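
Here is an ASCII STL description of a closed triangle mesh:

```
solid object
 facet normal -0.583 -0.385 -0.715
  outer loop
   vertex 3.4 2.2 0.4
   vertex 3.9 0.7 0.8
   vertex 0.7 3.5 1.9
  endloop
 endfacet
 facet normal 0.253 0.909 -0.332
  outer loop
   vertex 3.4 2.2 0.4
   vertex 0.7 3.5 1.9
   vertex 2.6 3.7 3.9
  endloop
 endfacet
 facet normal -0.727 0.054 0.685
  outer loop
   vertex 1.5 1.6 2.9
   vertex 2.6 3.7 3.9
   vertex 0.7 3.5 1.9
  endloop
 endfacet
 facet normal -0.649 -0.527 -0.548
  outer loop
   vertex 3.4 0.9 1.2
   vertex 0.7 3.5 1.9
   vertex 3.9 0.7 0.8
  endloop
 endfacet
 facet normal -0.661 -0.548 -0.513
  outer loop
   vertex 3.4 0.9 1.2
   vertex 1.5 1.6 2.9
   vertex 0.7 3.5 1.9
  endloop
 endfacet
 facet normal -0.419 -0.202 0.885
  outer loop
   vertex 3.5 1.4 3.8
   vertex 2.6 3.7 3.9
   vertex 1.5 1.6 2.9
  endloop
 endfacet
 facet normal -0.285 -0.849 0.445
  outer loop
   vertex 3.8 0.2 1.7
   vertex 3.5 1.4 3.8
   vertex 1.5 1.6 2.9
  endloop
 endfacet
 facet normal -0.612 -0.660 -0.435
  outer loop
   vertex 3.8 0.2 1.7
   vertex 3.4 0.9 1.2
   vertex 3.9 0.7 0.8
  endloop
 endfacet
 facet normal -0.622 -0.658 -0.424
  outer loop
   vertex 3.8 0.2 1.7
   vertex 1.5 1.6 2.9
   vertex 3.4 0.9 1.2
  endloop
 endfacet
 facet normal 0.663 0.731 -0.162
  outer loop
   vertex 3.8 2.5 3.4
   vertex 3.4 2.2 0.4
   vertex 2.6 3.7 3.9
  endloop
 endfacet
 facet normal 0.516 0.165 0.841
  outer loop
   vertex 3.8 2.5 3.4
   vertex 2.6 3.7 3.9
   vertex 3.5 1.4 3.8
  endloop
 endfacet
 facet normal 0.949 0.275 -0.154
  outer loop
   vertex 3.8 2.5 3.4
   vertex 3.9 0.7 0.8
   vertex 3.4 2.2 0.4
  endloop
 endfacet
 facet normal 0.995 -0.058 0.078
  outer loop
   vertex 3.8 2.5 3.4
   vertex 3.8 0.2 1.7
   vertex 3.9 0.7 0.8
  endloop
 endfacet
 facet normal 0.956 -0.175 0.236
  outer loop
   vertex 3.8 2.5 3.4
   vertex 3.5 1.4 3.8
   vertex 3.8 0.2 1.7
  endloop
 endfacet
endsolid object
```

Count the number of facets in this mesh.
14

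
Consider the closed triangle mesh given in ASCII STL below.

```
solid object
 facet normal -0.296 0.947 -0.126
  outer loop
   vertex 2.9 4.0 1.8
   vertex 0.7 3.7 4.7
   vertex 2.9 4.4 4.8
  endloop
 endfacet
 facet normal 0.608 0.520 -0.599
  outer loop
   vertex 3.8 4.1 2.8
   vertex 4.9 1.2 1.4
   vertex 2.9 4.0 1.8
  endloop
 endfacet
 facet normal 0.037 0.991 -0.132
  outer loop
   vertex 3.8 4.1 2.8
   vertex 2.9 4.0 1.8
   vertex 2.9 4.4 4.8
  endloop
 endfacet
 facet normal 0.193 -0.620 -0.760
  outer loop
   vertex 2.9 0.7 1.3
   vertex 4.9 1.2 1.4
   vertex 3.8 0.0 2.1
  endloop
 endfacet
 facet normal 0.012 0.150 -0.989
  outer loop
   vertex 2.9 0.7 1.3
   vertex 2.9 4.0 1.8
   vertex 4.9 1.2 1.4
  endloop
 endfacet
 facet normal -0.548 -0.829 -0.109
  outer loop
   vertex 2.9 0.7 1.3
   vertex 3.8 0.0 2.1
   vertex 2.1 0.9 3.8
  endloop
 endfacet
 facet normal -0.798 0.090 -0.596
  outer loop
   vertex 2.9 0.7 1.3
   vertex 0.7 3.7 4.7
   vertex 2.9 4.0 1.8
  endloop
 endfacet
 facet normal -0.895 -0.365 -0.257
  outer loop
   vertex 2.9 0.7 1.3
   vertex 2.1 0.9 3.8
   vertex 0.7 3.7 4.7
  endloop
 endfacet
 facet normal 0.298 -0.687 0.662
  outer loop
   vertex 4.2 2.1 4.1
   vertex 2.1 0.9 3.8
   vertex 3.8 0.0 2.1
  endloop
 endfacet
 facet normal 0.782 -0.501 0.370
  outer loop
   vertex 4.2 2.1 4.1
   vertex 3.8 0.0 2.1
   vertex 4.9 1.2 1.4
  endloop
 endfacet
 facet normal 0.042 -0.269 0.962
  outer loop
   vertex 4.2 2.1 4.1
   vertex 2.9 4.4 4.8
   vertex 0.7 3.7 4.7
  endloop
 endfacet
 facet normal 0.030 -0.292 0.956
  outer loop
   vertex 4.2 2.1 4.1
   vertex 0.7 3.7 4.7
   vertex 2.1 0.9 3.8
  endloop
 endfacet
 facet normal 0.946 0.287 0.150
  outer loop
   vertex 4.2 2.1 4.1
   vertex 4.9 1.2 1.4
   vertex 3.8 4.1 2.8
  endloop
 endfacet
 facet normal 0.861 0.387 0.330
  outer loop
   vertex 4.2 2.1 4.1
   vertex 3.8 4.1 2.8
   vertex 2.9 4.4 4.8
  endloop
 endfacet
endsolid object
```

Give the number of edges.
21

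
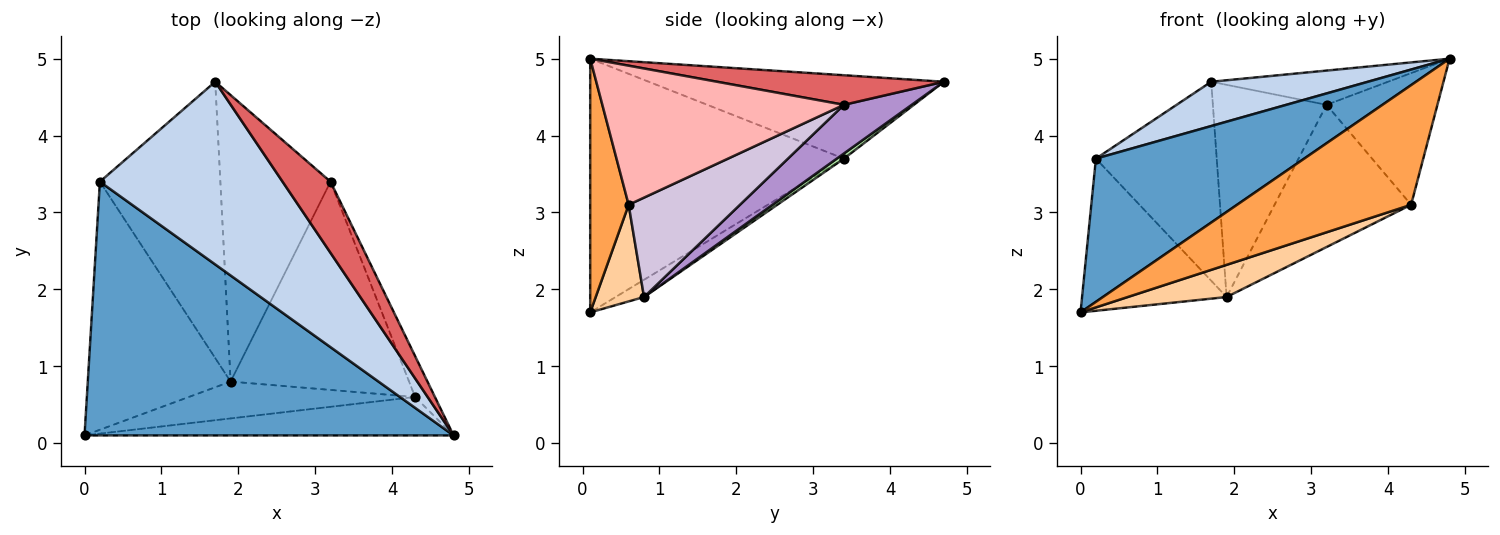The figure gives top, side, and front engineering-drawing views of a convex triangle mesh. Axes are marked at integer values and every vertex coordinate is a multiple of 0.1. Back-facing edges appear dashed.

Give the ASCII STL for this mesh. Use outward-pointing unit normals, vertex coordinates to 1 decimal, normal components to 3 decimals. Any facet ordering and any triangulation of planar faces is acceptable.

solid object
 facet normal -0.514 -0.422 0.747
  outer loop
   vertex 0.2 3.4 3.7
   vertex 0.0 0.1 1.7
   vertex 4.8 0.1 5.0
  endloop
 endfacet
 facet normal -0.406 -0.215 0.888
  outer loop
   vertex 0.2 3.4 3.7
   vertex 4.8 0.1 5.0
   vertex 1.7 4.7 4.7
  endloop
 endfacet
 facet normal 0.206 -0.932 -0.299
  outer loop
   vertex 4.3 0.6 3.1
   vertex 4.8 0.1 5.0
   vertex 0.0 0.1 1.7
  endloop
 endfacet
 facet normal 0.306 -0.626 -0.717
  outer loop
   vertex 1.9 0.8 1.9
   vertex 4.3 0.6 3.1
   vertex 0.0 0.1 1.7
  endloop
 endfacet
 facet normal -0.102 0.520 -0.848
  outer loop
   vertex 1.9 0.8 1.9
   vertex 0.0 0.1 1.7
   vertex 0.2 3.4 3.7
  endloop
 endfacet
 facet normal 0.035 0.584 -0.811
  outer loop
   vertex 1.9 0.8 1.9
   vertex 0.2 3.4 3.7
   vertex 1.7 4.7 4.7
  endloop
 endfacet
 facet normal 0.486 0.379 0.788
  outer loop
   vertex 3.2 3.4 4.4
   vertex 1.7 4.7 4.7
   vertex 4.8 0.1 5.0
  endloop
 endfacet
 facet normal 0.901 0.414 -0.128
  outer loop
   vertex 3.2 3.4 4.4
   vertex 4.8 0.1 5.0
   vertex 4.3 0.6 3.1
  endloop
 endfacet
 facet normal 0.335 0.561 -0.757
  outer loop
   vertex 3.2 3.4 4.4
   vertex 1.9 0.8 1.9
   vertex 1.7 4.7 4.7
  endloop
 endfacet
 facet normal 0.418 0.512 -0.750
  outer loop
   vertex 3.2 3.4 4.4
   vertex 4.3 0.6 3.1
   vertex 1.9 0.8 1.9
  endloop
 endfacet
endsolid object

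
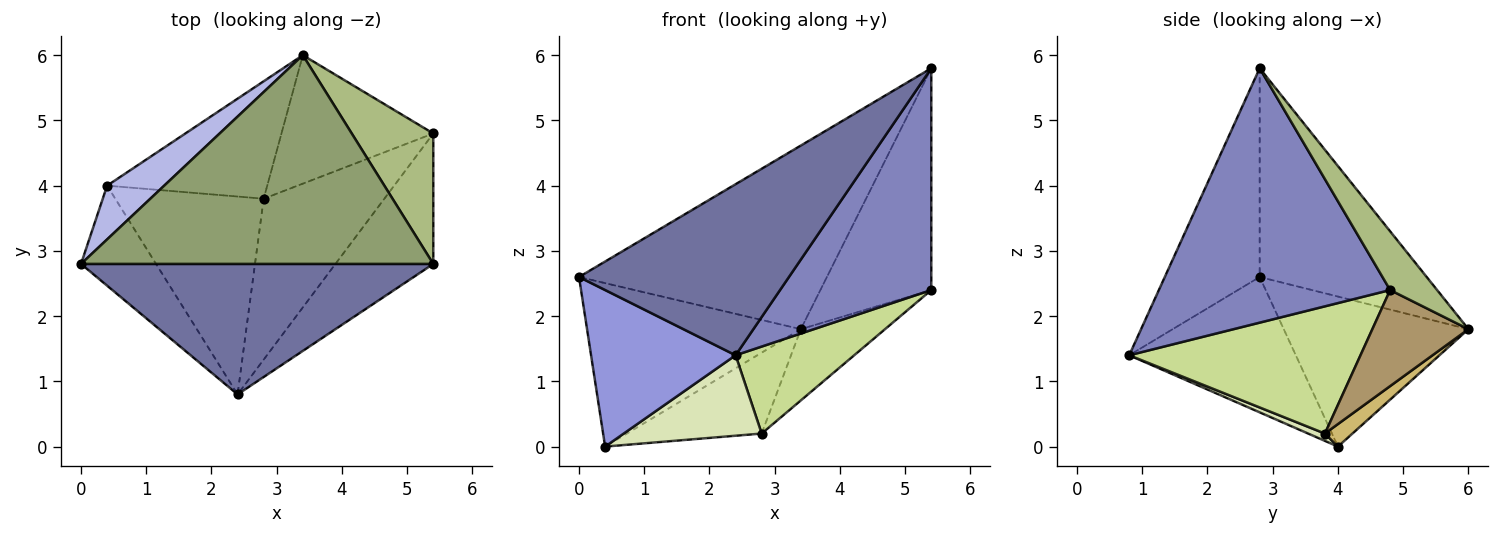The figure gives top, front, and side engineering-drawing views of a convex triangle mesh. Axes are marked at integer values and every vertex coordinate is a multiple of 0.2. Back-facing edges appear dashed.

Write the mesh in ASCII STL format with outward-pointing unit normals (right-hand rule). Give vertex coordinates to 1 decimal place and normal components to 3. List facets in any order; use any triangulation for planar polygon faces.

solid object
 facet normal -0.338 -0.748 0.571
  outer loop
   vertex 5.4 2.8 5.8
   vertex 0.0 2.8 2.6
   vertex 2.4 0.8 1.4
  endloop
 endfacet
 facet normal 0.797 -0.521 -0.306
  outer loop
   vertex 5.4 2.8 5.8
   vertex 2.4 0.8 1.4
   vertex 5.4 4.8 2.4
  endloop
 endfacet
 facet normal -0.697 -0.604 -0.386
  outer loop
   vertex 0.4 4.0 0.0
   vertex 2.4 0.8 1.4
   vertex 0.0 2.8 2.6
  endloop
 endfacet
 facet normal -0.634 0.734 0.241
  outer loop
   vertex 3.4 6.0 1.8
   vertex 0.4 4.0 0.0
   vertex 0.0 2.8 2.6
  endloop
 endfacet
 facet normal -0.407 0.603 0.686
  outer loop
   vertex 3.4 6.0 1.8
   vertex 0.0 2.8 2.6
   vertex 5.4 2.8 5.8
  endloop
 endfacet
 facet normal 0.343 0.810 0.476
  outer loop
   vertex 3.4 6.0 1.8
   vertex 5.4 2.8 5.8
   vertex 5.4 4.8 2.4
  endloop
 endfacet
 facet normal 0.680 -0.349 -0.645
  outer loop
   vertex 2.8 3.8 0.2
   vertex 5.4 4.8 2.4
   vertex 2.4 0.8 1.4
  endloop
 endfacet
 facet normal 0.046 -0.376 -0.925
  outer loop
   vertex 2.8 3.8 0.2
   vertex 2.4 0.8 1.4
   vertex 0.4 4.0 0.0
  endloop
 endfacet
 facet normal 0.484 0.424 -0.765
  outer loop
   vertex 2.8 3.8 0.2
   vertex 3.4 6.0 1.8
   vertex 5.4 4.8 2.4
  endloop
 endfacet
 facet normal 0.115 0.564 -0.818
  outer loop
   vertex 2.8 3.8 0.2
   vertex 0.4 4.0 0.0
   vertex 3.4 6.0 1.8
  endloop
 endfacet
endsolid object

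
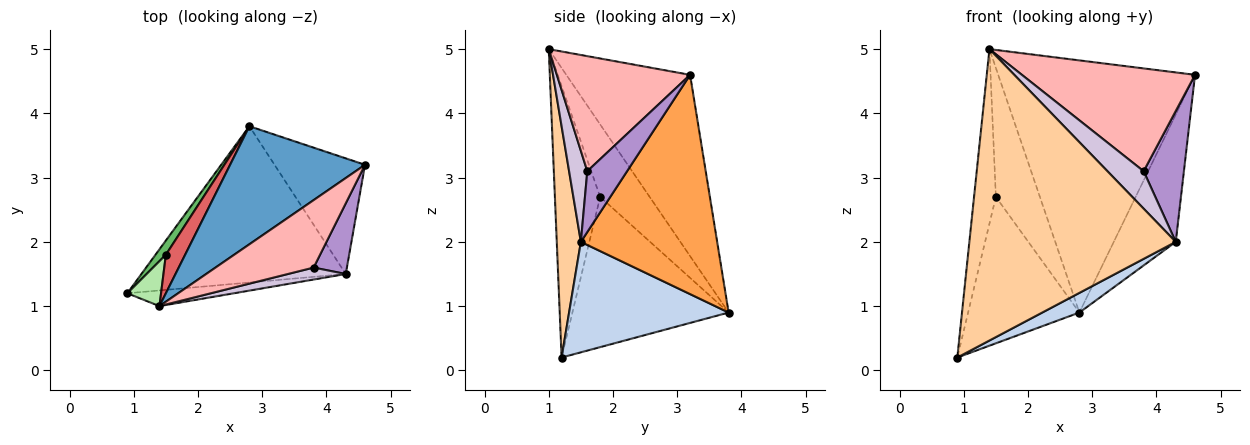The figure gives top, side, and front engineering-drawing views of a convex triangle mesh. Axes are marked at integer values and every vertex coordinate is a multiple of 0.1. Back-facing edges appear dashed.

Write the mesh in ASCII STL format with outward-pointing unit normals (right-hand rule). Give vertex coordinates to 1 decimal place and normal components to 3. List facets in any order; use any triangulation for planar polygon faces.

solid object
 facet normal -0.495 0.787 0.368
  outer loop
   vertex 1.4 1.0 5.0
   vertex 4.6 3.2 4.6
   vertex 2.8 3.8 0.9
  endloop
 endfacet
 facet normal 0.473 -0.110 -0.874
  outer loop
   vertex 4.3 1.5 2.0
   vertex 0.9 1.2 0.2
   vertex 2.8 3.8 0.9
  endloop
 endfacet
 facet normal 0.852 0.388 -0.352
  outer loop
   vertex 4.3 1.5 2.0
   vertex 2.8 3.8 0.9
   vertex 4.6 3.2 4.6
  endloop
 endfacet
 facet normal 0.116 -0.992 -0.053
  outer loop
   vertex 4.3 1.5 2.0
   vertex 1.4 1.0 5.0
   vertex 0.9 1.2 0.2
  endloop
 endfacet
 facet normal -0.813 0.579 0.056
  outer loop
   vertex 1.5 1.8 2.7
   vertex 2.8 3.8 0.9
   vertex 0.9 1.2 0.2
  endloop
 endfacet
 facet normal -0.895 0.432 0.111
  outer loop
   vertex 1.5 1.8 2.7
   vertex 0.9 1.2 0.2
   vertex 1.4 1.0 5.0
  endloop
 endfacet
 facet normal -0.733 0.652 0.195
  outer loop
   vertex 1.5 1.8 2.7
   vertex 1.4 1.0 5.0
   vertex 2.8 3.8 0.9
  endloop
 endfacet
 facet normal 0.541 -0.703 0.461
  outer loop
   vertex 3.8 1.6 3.1
   vertex 4.6 3.2 4.6
   vertex 1.4 1.0 5.0
  endloop
 endfacet
 facet normal 0.656 -0.664 0.359
  outer loop
   vertex 3.8 1.6 3.1
   vertex 4.3 1.5 2.0
   vertex 4.6 3.2 4.6
  endloop
 endfacet
 facet normal 0.432 -0.859 0.274
  outer loop
   vertex 3.8 1.6 3.1
   vertex 1.4 1.0 5.0
   vertex 4.3 1.5 2.0
  endloop
 endfacet
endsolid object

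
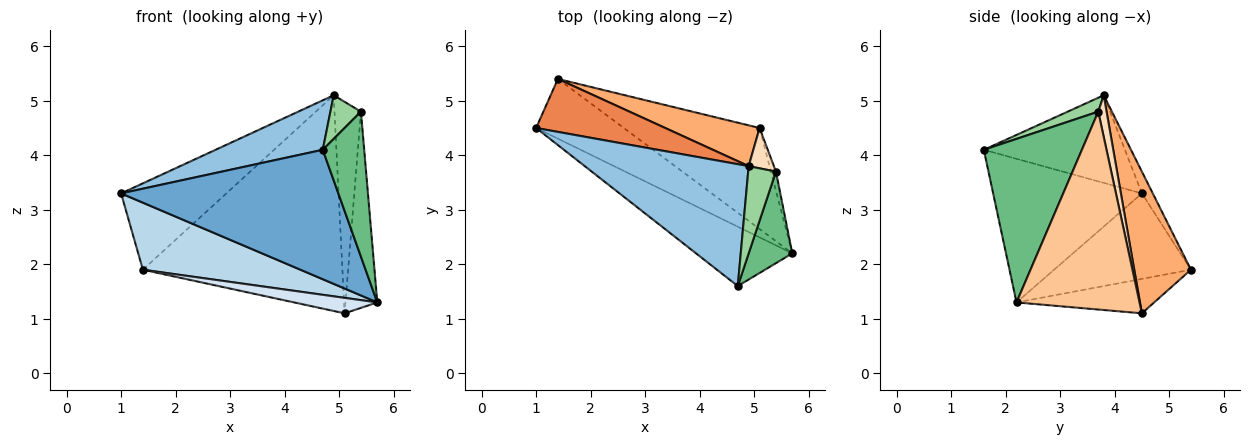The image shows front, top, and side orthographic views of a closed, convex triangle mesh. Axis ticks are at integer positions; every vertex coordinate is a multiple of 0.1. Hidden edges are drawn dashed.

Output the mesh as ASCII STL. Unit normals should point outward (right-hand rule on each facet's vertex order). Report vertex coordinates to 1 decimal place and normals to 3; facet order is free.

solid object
 facet normal -0.528 -0.772 -0.354
  outer loop
   vertex 4.7 1.6 4.1
   vertex 1.0 4.5 3.3
   vertex 5.7 2.2 1.3
  endloop
 endfacet
 facet normal -0.444 -0.337 0.830
  outer loop
   vertex 4.7 1.6 4.1
   vertex 4.9 3.8 5.1
   vertex 1.0 4.5 3.3
  endloop
 endfacet
 facet normal -0.544 -0.626 -0.558
  outer loop
   vertex 1.4 5.4 1.9
   vertex 5.7 2.2 1.3
   vertex 1.0 4.5 3.3
  endloop
 endfacet
 facet normal -0.243 -0.147 -0.959
  outer loop
   vertex 1.4 5.4 1.9
   vertex 5.1 4.5 1.1
   vertex 5.7 2.2 1.3
  endloop
 endfacet
 facet normal -0.088 0.849 0.521
  outer loop
   vertex 1.4 5.4 1.9
   vertex 1.0 4.5 3.3
   vertex 4.9 3.8 5.1
  endloop
 endfacet
 facet normal 0.269 0.946 0.179
  outer loop
   vertex 1.4 5.4 1.9
   vertex 4.9 3.8 5.1
   vertex 5.1 4.5 1.1
  endloop
 endfacet
 facet normal 0.968 0.250 -0.024
  outer loop
   vertex 5.4 3.7 4.8
   vertex 5.7 2.2 1.3
   vertex 5.1 4.5 1.1
  endloop
 endfacet
 facet normal 0.295 0.939 0.179
  outer loop
   vertex 5.4 3.7 4.8
   vertex 5.1 4.5 1.1
   vertex 4.9 3.8 5.1
  endloop
 endfacet
 facet normal 0.895 -0.378 0.239
  outer loop
   vertex 5.4 3.7 4.8
   vertex 4.7 1.6 4.1
   vertex 5.7 2.2 1.3
  endloop
 endfacet
 facet normal 0.408 -0.408 0.816
  outer loop
   vertex 5.4 3.7 4.8
   vertex 4.9 3.8 5.1
   vertex 4.7 1.6 4.1
  endloop
 endfacet
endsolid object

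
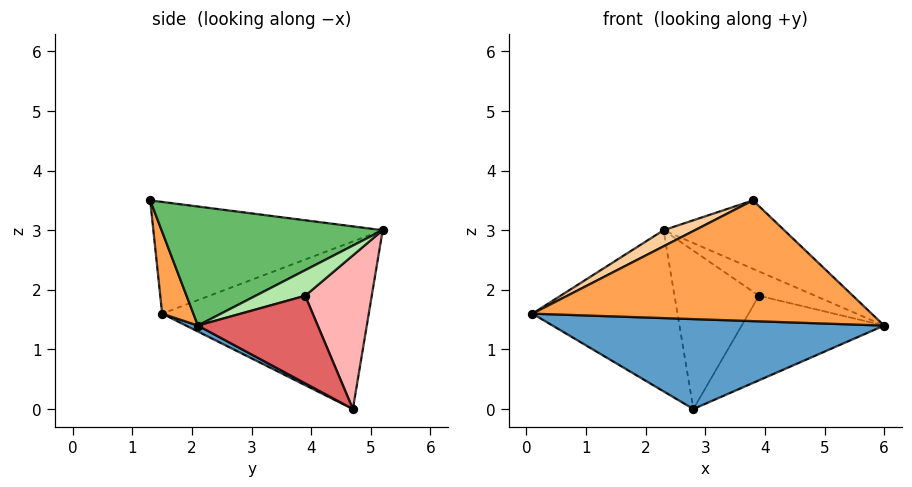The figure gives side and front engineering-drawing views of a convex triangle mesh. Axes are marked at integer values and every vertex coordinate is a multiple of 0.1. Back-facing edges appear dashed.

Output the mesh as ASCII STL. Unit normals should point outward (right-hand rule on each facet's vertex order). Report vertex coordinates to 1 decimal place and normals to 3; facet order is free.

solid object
 facet normal 0.016 -0.458 -0.889
  outer loop
   vertex 2.8 4.7 0.0
   vertex 6.0 2.1 1.4
   vertex 0.1 1.5 1.6
  endloop
 endfacet
 facet normal -0.797 0.560 -0.226
  outer loop
   vertex 2.8 4.7 0.0
   vertex 0.1 1.5 1.6
   vertex 2.3 5.2 3.0
  endloop
 endfacet
 facet normal 0.088 -0.958 -0.273
  outer loop
   vertex 3.8 1.3 3.5
   vertex 0.1 1.5 1.6
   vertex 6.0 2.1 1.4
  endloop
 endfacet
 facet normal -0.459 -0.063 0.886
  outer loop
   vertex 3.8 1.3 3.5
   vertex 2.3 5.2 3.0
   vertex 0.1 1.5 1.6
  endloop
 endfacet
 facet normal 0.590 0.322 0.741
  outer loop
   vertex 3.8 1.3 3.5
   vertex 6.0 2.1 1.4
   vertex 2.3 5.2 3.0
  endloop
 endfacet
 facet normal 0.659 0.748 0.074
  outer loop
   vertex 3.9 3.9 1.9
   vertex 2.3 5.2 3.0
   vertex 6.0 2.1 1.4
  endloop
 endfacet
 facet normal 0.643 0.764 -0.050
  outer loop
   vertex 3.9 3.9 1.9
   vertex 6.0 2.1 1.4
   vertex 2.8 4.7 0.0
  endloop
 endfacet
 facet normal 0.619 0.785 -0.028
  outer loop
   vertex 3.9 3.9 1.9
   vertex 2.8 4.7 0.0
   vertex 2.3 5.2 3.0
  endloop
 endfacet
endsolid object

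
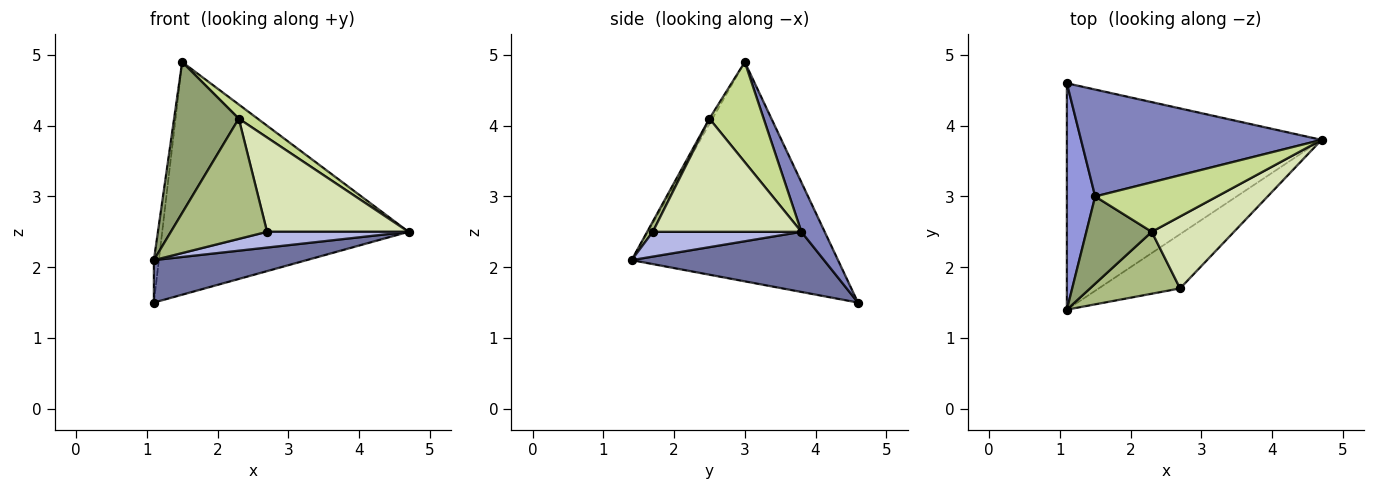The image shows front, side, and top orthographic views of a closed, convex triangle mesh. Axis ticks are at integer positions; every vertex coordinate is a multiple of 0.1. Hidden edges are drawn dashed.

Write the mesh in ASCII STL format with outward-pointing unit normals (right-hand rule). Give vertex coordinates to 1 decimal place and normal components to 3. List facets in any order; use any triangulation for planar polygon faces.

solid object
 facet normal 0.226 -0.180 -0.957
  outer loop
   vertex 1.1 1.4 2.1
   vertex 1.1 4.6 1.5
   vertex 4.7 3.8 2.5
  endloop
 endfacet
 facet normal 0.086 0.905 0.416
  outer loop
   vertex 1.5 3.0 4.9
   vertex 4.7 3.8 2.5
   vertex 1.1 4.6 1.5
  endloop
 endfacet
 facet normal -0.991 0.024 0.128
  outer loop
   vertex 1.5 3.0 4.9
   vertex 1.1 4.6 1.5
   vertex 1.1 1.4 2.1
  endloop
 endfacet
 facet normal 0.281 -0.267 -0.922
  outer loop
   vertex 2.7 1.7 2.5
   vertex 1.1 1.4 2.1
   vertex 4.7 3.8 2.5
  endloop
 endfacet
 facet normal -0.041 -0.865 0.500
  outer loop
   vertex 2.3 2.5 4.1
   vertex 1.5 3.0 4.9
   vertex 1.1 1.4 2.1
  endloop
 endfacet
 facet normal 0.052 -0.888 0.457
  outer loop
   vertex 2.3 2.5 4.1
   vertex 1.1 1.4 2.1
   vertex 2.7 1.7 2.5
  endloop
 endfacet
 facet normal 0.620 -0.216 0.755
  outer loop
   vertex 2.3 2.5 4.1
   vertex 4.7 3.8 2.5
   vertex 1.5 3.0 4.9
  endloop
 endfacet
 facet normal 0.641 -0.610 0.465
  outer loop
   vertex 2.3 2.5 4.1
   vertex 2.7 1.7 2.5
   vertex 4.7 3.8 2.5
  endloop
 endfacet
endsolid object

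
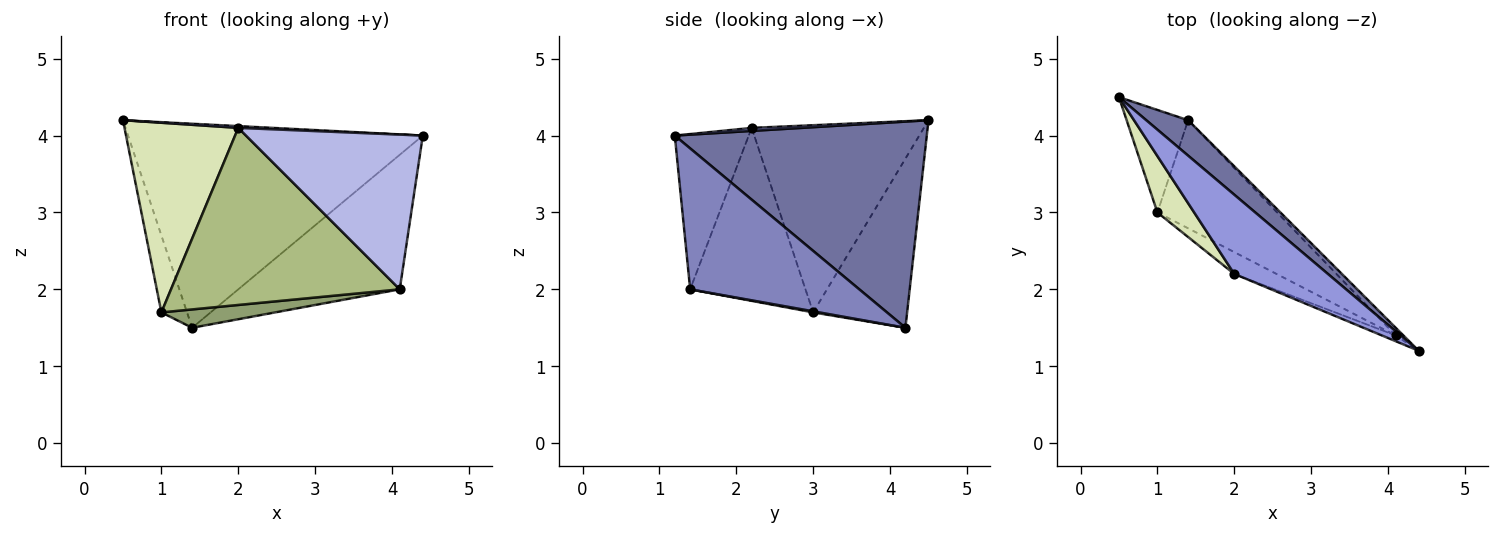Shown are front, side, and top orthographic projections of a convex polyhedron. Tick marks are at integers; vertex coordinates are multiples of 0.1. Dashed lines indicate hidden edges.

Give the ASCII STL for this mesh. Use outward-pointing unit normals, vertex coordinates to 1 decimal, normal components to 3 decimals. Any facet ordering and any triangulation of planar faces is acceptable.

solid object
 facet normal 0.644 0.753 0.131
  outer loop
   vertex 1.4 4.2 1.5
   vertex 0.5 4.5 4.2
   vertex 4.4 1.2 4.0
  endloop
 endfacet
 facet normal 0.723 0.690 -0.039
  outer loop
   vertex 4.1 1.4 2.0
   vertex 1.4 4.2 1.5
   vertex 4.4 1.2 4.0
  endloop
 endfacet
 facet normal 0.032 -0.022 0.999
  outer loop
   vertex 2.0 2.2 4.1
   vertex 4.4 1.2 4.0
   vertex 0.5 4.5 4.2
  endloop
 endfacet
 facet normal -0.386 -0.922 -0.034
  outer loop
   vertex 2.0 2.2 4.1
   vertex 4.1 1.4 2.0
   vertex 4.4 1.2 4.0
  endloop
 endfacet
 facet normal 0.009 -0.167 -0.986
  outer loop
   vertex 1.0 3.0 1.7
   vertex 1.4 4.2 1.5
   vertex 4.1 1.4 2.0
  endloop
 endfacet
 facet normal -0.448 -0.888 -0.109
  outer loop
   vertex 1.0 3.0 1.7
   vertex 4.1 1.4 2.0
   vertex 2.0 2.2 4.1
  endloop
 endfacet
 facet normal -0.910 0.248 -0.331
  outer loop
   vertex 1.0 3.0 1.7
   vertex 0.5 4.5 4.2
   vertex 1.4 4.2 1.5
  endloop
 endfacet
 facet normal -0.823 -0.544 0.162
  outer loop
   vertex 1.0 3.0 1.7
   vertex 2.0 2.2 4.1
   vertex 0.5 4.5 4.2
  endloop
 endfacet
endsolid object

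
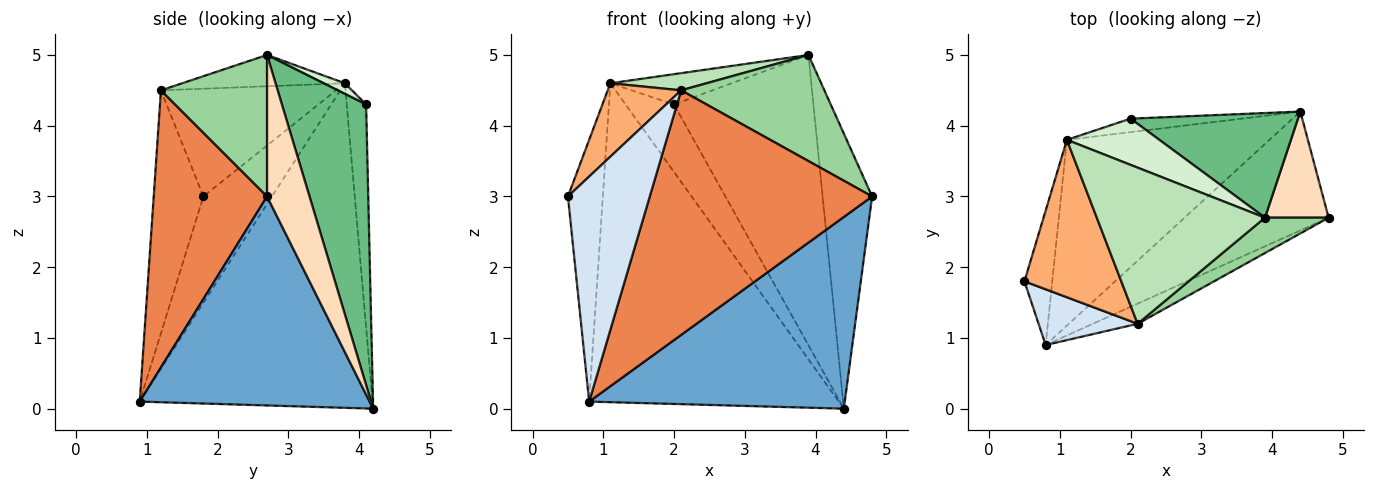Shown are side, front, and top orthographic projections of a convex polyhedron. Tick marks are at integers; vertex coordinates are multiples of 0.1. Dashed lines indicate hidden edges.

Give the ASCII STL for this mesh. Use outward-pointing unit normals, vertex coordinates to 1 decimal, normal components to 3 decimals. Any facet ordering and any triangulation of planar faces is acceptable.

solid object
 facet normal 0.607 -0.675 -0.419
  outer loop
   vertex 0.8 0.9 0.1
   vertex 4.4 4.2 0.0
   vertex 4.8 2.7 3.0
  endloop
 endfacet
 facet normal -0.868 0.442 -0.227
  outer loop
   vertex 1.1 3.8 4.6
   vertex 0.8 0.9 0.1
   vertex 0.5 1.8 3.0
  endloop
 endfacet
 facet normal -0.628 0.673 -0.392
  outer loop
   vertex 1.1 3.8 4.6
   vertex 4.4 4.2 0.0
   vertex 0.8 0.9 0.1
  endloop
 endfacet
 facet normal -0.508 -0.836 0.207
  outer loop
   vertex 2.1 1.2 4.5
   vertex 0.5 1.8 3.0
   vertex 0.8 0.9 0.1
  endloop
 endfacet
 facet normal 0.453 -0.889 -0.073
  outer loop
   vertex 2.1 1.2 4.5
   vertex 0.8 0.9 0.1
   vertex 4.8 2.7 3.0
  endloop
 endfacet
 facet normal -0.710 -0.298 0.638
  outer loop
   vertex 2.1 1.2 4.5
   vertex 1.1 3.8 4.6
   vertex 0.5 1.8 3.0
  endloop
 endfacet
 facet normal -0.365 0.913 -0.183
  outer loop
   vertex 2.0 4.1 4.3
   vertex 4.4 4.2 0.0
   vertex 1.1 3.8 4.6
  endloop
 endfacet
 facet normal 0.625 0.729 0.281
  outer loop
   vertex 3.9 2.7 5.0
   vertex 4.8 2.7 3.0
   vertex 4.4 4.2 0.0
  endloop
 endfacet
 facet normal 0.494 0.818 0.295
  outer loop
   vertex 3.9 2.7 5.0
   vertex 4.4 4.2 0.0
   vertex 2.0 4.1 4.3
  endloop
 endfacet
 facet normal 0.575 -0.776 0.259
  outer loop
   vertex 3.9 2.7 5.0
   vertex 2.1 1.2 4.5
   vertex 4.8 2.7 3.0
  endloop
 endfacet
 facet normal -0.182 -0.108 0.977
  outer loop
   vertex 3.9 2.7 5.0
   vertex 1.1 3.8 4.6
   vertex 2.1 1.2 4.5
  endloop
 endfacet
 facet normal 0.096 0.546 0.832
  outer loop
   vertex 3.9 2.7 5.0
   vertex 2.0 4.1 4.3
   vertex 1.1 3.8 4.6
  endloop
 endfacet
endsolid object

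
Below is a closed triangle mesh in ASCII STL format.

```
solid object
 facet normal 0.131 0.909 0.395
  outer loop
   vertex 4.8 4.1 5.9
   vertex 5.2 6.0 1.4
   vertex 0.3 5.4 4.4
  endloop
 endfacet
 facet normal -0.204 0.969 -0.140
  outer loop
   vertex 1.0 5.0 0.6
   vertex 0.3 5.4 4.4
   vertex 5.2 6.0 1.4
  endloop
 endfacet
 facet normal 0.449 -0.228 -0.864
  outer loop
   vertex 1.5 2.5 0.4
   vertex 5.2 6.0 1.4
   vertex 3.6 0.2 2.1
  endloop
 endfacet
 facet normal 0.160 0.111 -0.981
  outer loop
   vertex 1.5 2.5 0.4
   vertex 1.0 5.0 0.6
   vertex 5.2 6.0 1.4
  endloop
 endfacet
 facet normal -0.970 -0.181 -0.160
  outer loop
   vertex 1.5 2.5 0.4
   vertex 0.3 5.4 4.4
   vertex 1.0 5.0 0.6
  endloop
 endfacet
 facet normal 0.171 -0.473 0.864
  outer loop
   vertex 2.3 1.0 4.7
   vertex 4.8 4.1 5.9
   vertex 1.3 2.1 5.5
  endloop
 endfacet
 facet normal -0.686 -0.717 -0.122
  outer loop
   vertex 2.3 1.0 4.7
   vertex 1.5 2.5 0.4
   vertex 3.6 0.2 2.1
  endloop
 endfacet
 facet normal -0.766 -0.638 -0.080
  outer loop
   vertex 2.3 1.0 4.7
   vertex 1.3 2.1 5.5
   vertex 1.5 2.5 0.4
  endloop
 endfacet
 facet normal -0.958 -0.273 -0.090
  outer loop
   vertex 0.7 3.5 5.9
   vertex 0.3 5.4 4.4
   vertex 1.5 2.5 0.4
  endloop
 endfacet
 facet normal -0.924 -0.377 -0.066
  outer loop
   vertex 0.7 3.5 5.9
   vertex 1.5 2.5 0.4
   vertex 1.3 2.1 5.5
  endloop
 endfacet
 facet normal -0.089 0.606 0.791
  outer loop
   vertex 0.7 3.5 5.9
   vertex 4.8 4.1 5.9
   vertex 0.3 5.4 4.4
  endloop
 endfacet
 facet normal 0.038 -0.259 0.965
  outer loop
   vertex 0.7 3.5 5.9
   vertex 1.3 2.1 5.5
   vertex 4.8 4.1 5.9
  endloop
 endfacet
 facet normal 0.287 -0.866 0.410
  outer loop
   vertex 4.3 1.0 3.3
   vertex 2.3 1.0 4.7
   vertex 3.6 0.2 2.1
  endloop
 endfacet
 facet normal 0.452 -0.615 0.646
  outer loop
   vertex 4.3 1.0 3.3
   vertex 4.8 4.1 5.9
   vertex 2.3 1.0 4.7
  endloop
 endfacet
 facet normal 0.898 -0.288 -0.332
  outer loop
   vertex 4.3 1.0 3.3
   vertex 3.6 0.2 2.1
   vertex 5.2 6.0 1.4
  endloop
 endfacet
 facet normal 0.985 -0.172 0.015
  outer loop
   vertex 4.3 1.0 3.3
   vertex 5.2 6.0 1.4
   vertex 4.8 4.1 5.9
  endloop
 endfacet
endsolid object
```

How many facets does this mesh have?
16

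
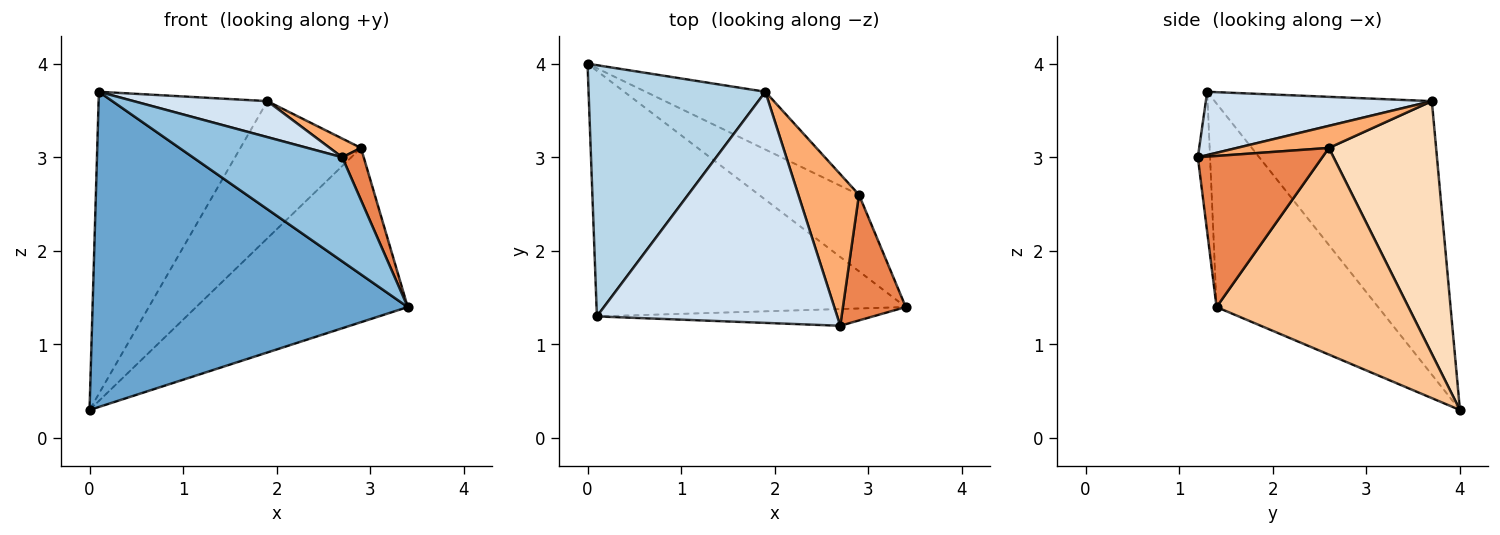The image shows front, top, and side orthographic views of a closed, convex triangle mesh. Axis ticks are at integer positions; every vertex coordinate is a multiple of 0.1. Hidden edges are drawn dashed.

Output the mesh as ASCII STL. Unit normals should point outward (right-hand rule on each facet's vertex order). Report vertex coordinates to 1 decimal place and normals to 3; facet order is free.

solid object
 facet normal -0.375 -0.731 -0.570
  outer loop
   vertex 0.1 1.3 3.7
   vertex 0.0 4.0 0.3
   vertex 3.4 1.4 1.4
  endloop
 endfacet
 facet normal -0.080 -0.984 -0.158
  outer loop
   vertex 2.7 1.2 3.0
   vertex 0.1 1.3 3.7
   vertex 3.4 1.4 1.4
  endloop
 endfacet
 facet normal -0.703 0.546 0.455
  outer loop
   vertex 1.9 3.7 3.6
   vertex 0.0 4.0 0.3
   vertex 0.1 1.3 3.7
  endloop
 endfacet
 facet normal 0.252 -0.149 0.956
  outer loop
   vertex 1.9 3.7 3.6
   vertex 0.1 1.3 3.7
   vertex 2.7 1.2 3.0
  endloop
 endfacet
 facet normal 0.912 -0.157 0.379
  outer loop
   vertex 2.9 2.6 3.1
   vertex 2.7 1.2 3.0
   vertex 3.4 1.4 1.4
  endloop
 endfacet
 facet normal 0.340 -0.115 0.933
  outer loop
   vertex 2.9 2.6 3.1
   vertex 1.9 3.7 3.6
   vertex 2.7 1.2 3.0
  endloop
 endfacet
 facet normal 0.639 0.704 -0.309
  outer loop
   vertex 2.9 2.6 3.1
   vertex 3.4 1.4 1.4
   vertex 0.0 4.0 0.3
  endloop
 endfacet
 facet normal 0.634 0.713 -0.300
  outer loop
   vertex 2.9 2.6 3.1
   vertex 0.0 4.0 0.3
   vertex 1.9 3.7 3.6
  endloop
 endfacet
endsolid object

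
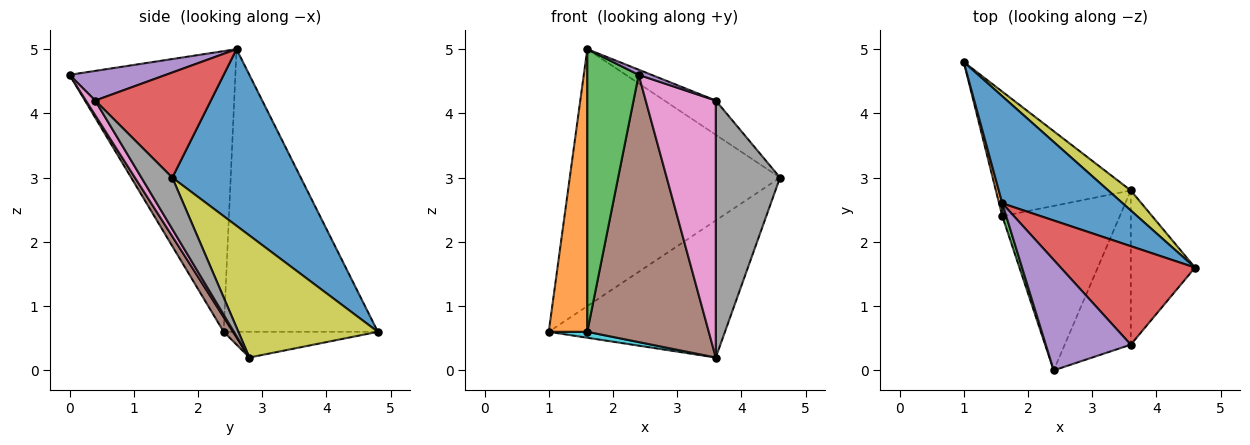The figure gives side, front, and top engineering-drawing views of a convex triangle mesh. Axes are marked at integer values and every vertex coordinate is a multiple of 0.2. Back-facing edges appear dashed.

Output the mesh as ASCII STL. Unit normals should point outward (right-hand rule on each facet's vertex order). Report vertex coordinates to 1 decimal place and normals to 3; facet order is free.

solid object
 facet normal 0.491 0.804 0.335
  outer loop
   vertex 1.6 2.6 5.0
   vertex 4.6 1.6 3.0
   vertex 1.0 4.8 0.6
  endloop
 endfacet
 facet normal -0.970 -0.243 0.011
  outer loop
   vertex 1.6 2.4 0.6
   vertex 1.6 2.6 5.0
   vertex 1.0 4.8 0.6
  endloop
 endfacet
 facet normal -0.955 -0.296 0.013
  outer loop
   vertex 1.6 2.4 0.6
   vertex 2.4 0.0 4.6
   vertex 1.6 2.6 5.0
  endloop
 endfacet
 facet normal 0.594 0.264 0.760
  outer loop
   vertex 3.6 0.4 4.2
   vertex 4.6 1.6 3.0
   vertex 1.6 2.6 5.0
  endloop
 endfacet
 facet normal 0.329 -0.044 0.943
  outer loop
   vertex 3.6 0.4 4.2
   vertex 1.6 2.6 5.0
   vertex 2.4 0.0 4.6
  endloop
 endfacet
 facet normal 0.065 -0.850 -0.523
  outer loop
   vertex 3.6 2.8 0.2
   vertex 2.4 0.0 4.6
   vertex 1.6 2.4 0.6
  endloop
 endfacet
 facet normal 0.114 -0.852 -0.511
  outer loop
   vertex 3.6 2.8 0.2
   vertex 3.6 0.4 4.2
   vertex 2.4 0.0 4.6
  endloop
 endfacet
 facet normal 0.381 -0.793 -0.476
  outer loop
   vertex 3.6 2.8 0.2
   vertex 4.6 1.6 3.0
   vertex 3.6 0.4 4.2
  endloop
 endfacet
 facet normal 0.617 0.779 0.114
  outer loop
   vertex 3.6 2.8 0.2
   vertex 1.0 4.8 0.6
   vertex 4.6 1.6 3.0
  endloop
 endfacet
 facet normal -0.187 -0.047 -0.981
  outer loop
   vertex 3.6 2.8 0.2
   vertex 1.6 2.4 0.6
   vertex 1.0 4.8 0.6
  endloop
 endfacet
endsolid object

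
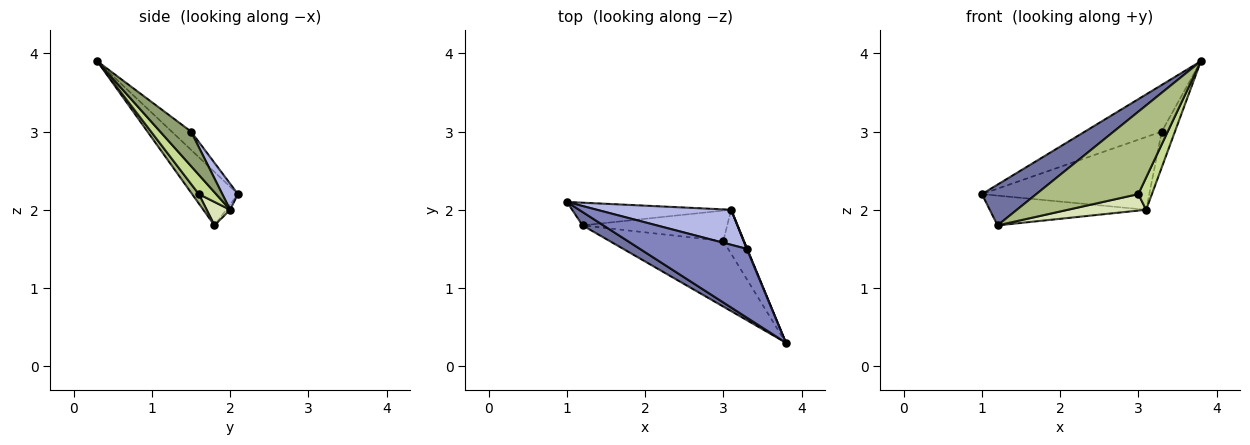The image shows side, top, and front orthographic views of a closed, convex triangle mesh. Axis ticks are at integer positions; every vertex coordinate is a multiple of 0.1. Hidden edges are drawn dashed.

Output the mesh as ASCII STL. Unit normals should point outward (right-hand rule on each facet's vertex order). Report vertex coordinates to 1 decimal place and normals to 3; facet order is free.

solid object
 facet normal -0.625 -0.742 0.244
  outer loop
   vertex 1.2 1.8 1.8
   vertex 3.8 0.3 3.9
   vertex 1.0 2.1 2.2
  endloop
 endfacet
 facet normal -0.140 0.556 0.819
  outer loop
   vertex 3.3 1.5 3.0
   vertex 1.0 2.1 2.2
   vertex 3.8 0.3 3.9
  endloop
 endfacet
 facet normal -0.020 0.795 -0.606
  outer loop
   vertex 3.1 2.0 2.0
   vertex 1.2 1.8 1.8
   vertex 1.0 2.1 2.2
  endloop
 endfacet
 facet normal 0.084 0.898 0.432
  outer loop
   vertex 3.1 2.0 2.0
   vertex 1.0 2.1 2.2
   vertex 3.3 1.5 3.0
  endloop
 endfacet
 facet normal 0.920 0.392 0.012
  outer loop
   vertex 3.1 2.0 2.0
   vertex 3.3 1.5 3.0
   vertex 3.8 0.3 3.9
  endloop
 endfacet
 facet normal 0.051 -0.782 -0.622
  outer loop
   vertex 3.0 1.6 2.2
   vertex 3.8 0.3 3.9
   vertex 1.2 1.8 1.8
  endloop
 endfacet
 facet normal 0.601 -0.472 -0.644
  outer loop
   vertex 3.0 1.6 2.2
   vertex 3.1 2.0 2.0
   vertex 3.8 0.3 3.9
  endloop
 endfacet
 facet normal 0.141 -0.471 -0.871
  outer loop
   vertex 3.0 1.6 2.2
   vertex 1.2 1.8 1.8
   vertex 3.1 2.0 2.0
  endloop
 endfacet
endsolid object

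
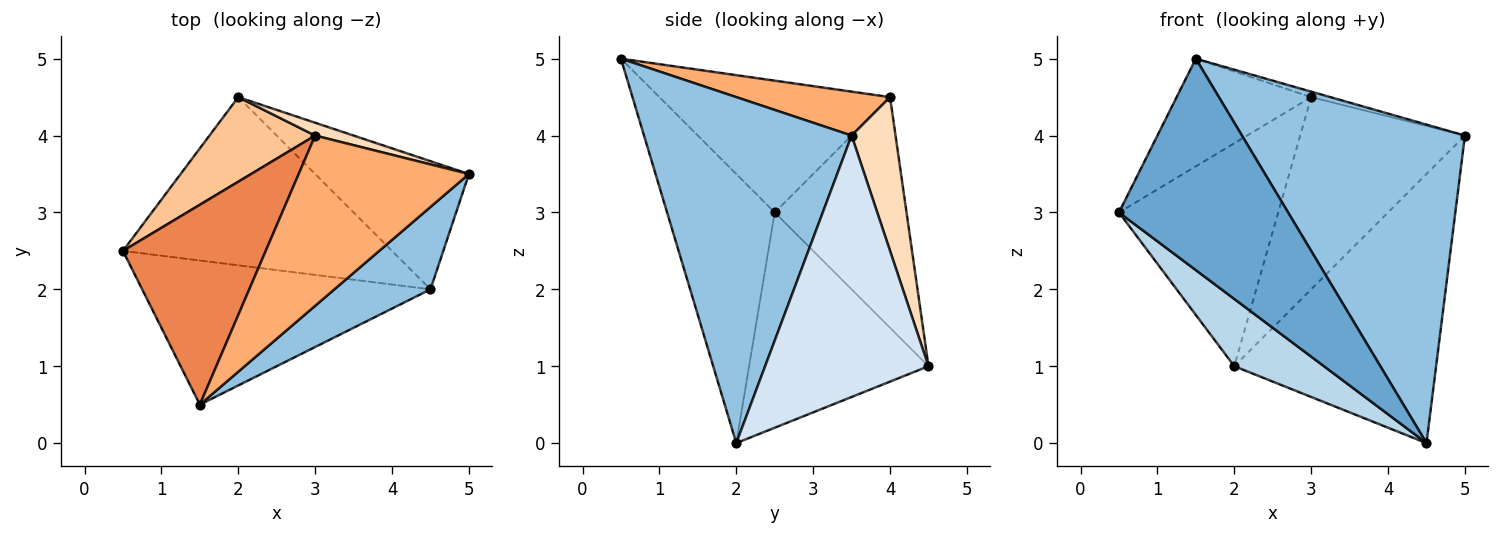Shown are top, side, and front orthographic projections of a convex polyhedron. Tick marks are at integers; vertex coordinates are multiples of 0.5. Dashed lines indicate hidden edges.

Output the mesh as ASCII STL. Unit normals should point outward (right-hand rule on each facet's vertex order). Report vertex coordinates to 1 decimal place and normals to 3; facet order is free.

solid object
 facet normal -0.465 -0.731 -0.499
  outer loop
   vertex 4.5 2.0 0.0
   vertex 1.5 0.5 5.0
   vertex 0.5 2.5 3.0
  endloop
 endfacet
 facet normal 0.670 -0.719 0.186
  outer loop
   vertex 4.5 2.0 0.0
   vertex 5.0 3.5 4.0
   vertex 1.5 0.5 5.0
  endloop
 endfacet
 facet normal -0.596 -0.298 -0.745
  outer loop
   vertex 2.0 4.5 1.0
   vertex 4.5 2.0 0.0
   vertex 0.5 2.5 3.0
  endloop
 endfacet
 facet normal 0.590 0.729 -0.347
  outer loop
   vertex 2.0 4.5 1.0
   vertex 5.0 3.5 4.0
   vertex 4.5 2.0 0.0
  endloop
 endfacet
 facet normal -0.631 0.368 0.683
  outer loop
   vertex 3.0 4.0 4.5
   vertex 0.5 2.5 3.0
   vertex 1.5 0.5 5.0
  endloop
 endfacet
 facet normal 0.250 0.031 0.968
  outer loop
   vertex 3.0 4.0 4.5
   vertex 1.5 0.5 5.0
   vertex 5.0 3.5 4.0
  endloop
 endfacet
 facet normal -0.612 0.739 0.280
  outer loop
   vertex 3.0 4.0 4.5
   vertex 2.0 4.5 1.0
   vertex 0.5 2.5 3.0
  endloop
 endfacet
 facet normal 0.257 0.964 0.064
  outer loop
   vertex 3.0 4.0 4.5
   vertex 5.0 3.5 4.0
   vertex 2.0 4.5 1.0
  endloop
 endfacet
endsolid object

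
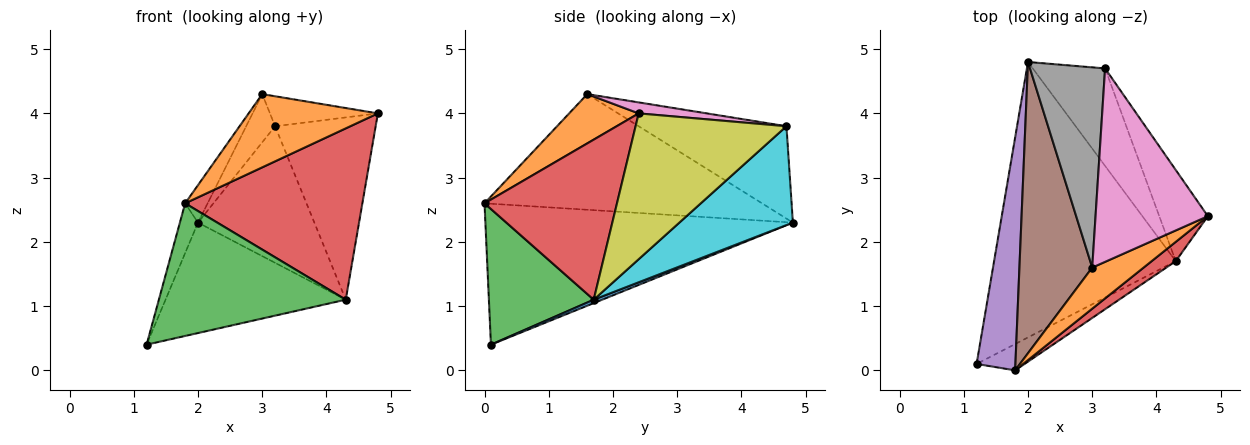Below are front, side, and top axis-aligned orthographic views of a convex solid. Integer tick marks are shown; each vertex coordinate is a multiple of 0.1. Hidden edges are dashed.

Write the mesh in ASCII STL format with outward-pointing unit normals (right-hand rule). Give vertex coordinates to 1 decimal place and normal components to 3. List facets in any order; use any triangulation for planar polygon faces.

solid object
 facet normal 0.017 0.372 -0.928
  outer loop
   vertex 4.3 1.7 1.1
   vertex 1.2 0.1 0.4
   vertex 2.0 4.8 2.3
  endloop
 endfacet
 facet normal 0.425 -0.789 0.443
  outer loop
   vertex 1.8 0.0 2.6
   vertex 4.8 2.4 4.0
   vertex 3.0 1.6 4.3
  endloop
 endfacet
 facet normal 0.482 -0.859 -0.171
  outer loop
   vertex 1.8 0.0 2.6
   vertex 1.2 0.1 0.4
   vertex 4.3 1.7 1.1
  endloop
 endfacet
 facet normal 0.596 -0.798 0.090
  outer loop
   vertex 1.8 0.0 2.6
   vertex 4.3 1.7 1.1
   vertex 4.8 2.4 4.0
  endloop
 endfacet
 facet normal -0.963 0.057 0.265
  outer loop
   vertex 1.8 0.0 2.6
   vertex 2.0 4.8 2.3
   vertex 1.2 0.1 0.4
  endloop
 endfacet
 facet normal -0.844 0.068 0.532
  outer loop
   vertex 1.8 0.0 2.6
   vertex 3.0 1.6 4.3
   vertex 2.0 4.8 2.3
  endloop
 endfacet
 facet normal 0.096 0.152 0.984
  outer loop
   vertex 3.2 4.7 3.8
   vertex 3.0 1.6 4.3
   vertex 4.8 2.4 4.0
  endloop
 endfacet
 facet normal -0.767 0.150 0.624
  outer loop
   vertex 3.2 4.7 3.8
   vertex 2.0 4.8 2.3
   vertex 3.0 1.6 4.3
  endloop
 endfacet
 facet normal 0.802 0.535 -0.267
  outer loop
   vertex 3.2 4.7 3.8
   vertex 4.8 2.4 4.0
   vertex 4.3 1.7 1.1
  endloop
 endfacet
 facet normal 0.622 0.637 -0.455
  outer loop
   vertex 3.2 4.7 3.8
   vertex 4.3 1.7 1.1
   vertex 2.0 4.8 2.3
  endloop
 endfacet
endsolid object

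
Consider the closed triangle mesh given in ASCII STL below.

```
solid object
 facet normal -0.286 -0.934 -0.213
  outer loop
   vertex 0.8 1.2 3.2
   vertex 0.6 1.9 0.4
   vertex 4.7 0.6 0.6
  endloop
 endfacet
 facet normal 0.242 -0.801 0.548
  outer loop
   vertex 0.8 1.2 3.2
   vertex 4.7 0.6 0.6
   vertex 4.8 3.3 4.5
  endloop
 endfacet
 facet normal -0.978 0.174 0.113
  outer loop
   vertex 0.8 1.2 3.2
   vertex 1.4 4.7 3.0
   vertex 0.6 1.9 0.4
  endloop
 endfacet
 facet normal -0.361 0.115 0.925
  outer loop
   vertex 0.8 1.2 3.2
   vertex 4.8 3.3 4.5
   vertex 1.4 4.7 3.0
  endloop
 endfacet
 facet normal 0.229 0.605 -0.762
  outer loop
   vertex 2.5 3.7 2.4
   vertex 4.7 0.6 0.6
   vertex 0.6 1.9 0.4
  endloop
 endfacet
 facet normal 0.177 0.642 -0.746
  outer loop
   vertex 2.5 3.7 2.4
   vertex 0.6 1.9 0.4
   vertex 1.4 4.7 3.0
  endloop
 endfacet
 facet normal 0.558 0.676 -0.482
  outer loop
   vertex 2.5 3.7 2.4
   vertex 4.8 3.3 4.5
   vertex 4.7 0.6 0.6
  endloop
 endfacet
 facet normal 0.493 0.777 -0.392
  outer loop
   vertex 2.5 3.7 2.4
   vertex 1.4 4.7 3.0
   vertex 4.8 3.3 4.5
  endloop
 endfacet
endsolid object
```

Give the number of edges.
12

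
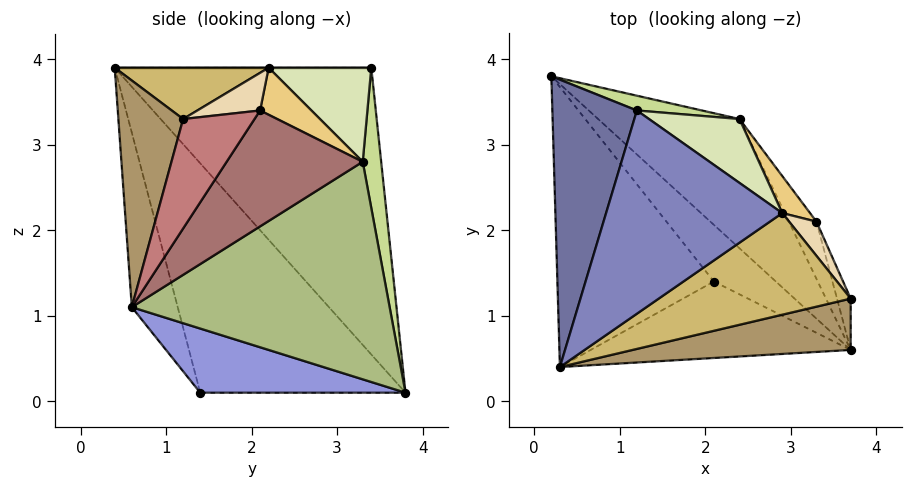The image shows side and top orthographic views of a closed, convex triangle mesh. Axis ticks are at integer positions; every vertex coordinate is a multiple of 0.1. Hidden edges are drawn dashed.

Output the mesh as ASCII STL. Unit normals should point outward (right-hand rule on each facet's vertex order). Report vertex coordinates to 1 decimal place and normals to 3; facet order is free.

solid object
 facet normal -0.922 0.277 0.272
  outer loop
   vertex 1.2 3.4 3.9
   vertex 0.2 3.8 0.1
   vertex 0.3 0.4 3.9
  endloop
 endfacet
 facet normal 0.000 0.000 1.000
  outer loop
   vertex 1.2 3.4 3.9
   vertex 0.3 0.4 3.9
   vertex 2.9 2.2 3.9
  endloop
 endfacet
 facet normal 0.625 0.495 -0.604
  outer loop
   vertex 2.1 1.4 0.1
   vertex 0.2 3.8 0.1
   vertex 3.7 0.6 1.1
  endloop
 endfacet
 facet normal -0.691 -0.547 -0.472
  outer loop
   vertex 2.1 1.4 0.1
   vertex 0.3 0.4 3.9
   vertex 0.2 3.8 0.1
  endloop
 endfacet
 facet normal -0.235 -0.907 -0.350
  outer loop
   vertex 2.1 1.4 0.1
   vertex 3.7 0.6 1.1
   vertex 0.3 0.4 3.9
  endloop
 endfacet
 facet normal 0.672 0.598 -0.437
  outer loop
   vertex 2.4 3.3 2.8
   vertex 3.7 0.6 1.1
   vertex 0.2 3.8 0.1
  endloop
 endfacet
 facet normal 0.143 0.987 0.066
  outer loop
   vertex 2.4 3.3 2.8
   vertex 0.2 3.8 0.1
   vertex 1.2 3.4 3.9
  endloop
 endfacet
 facet normal 0.504 0.714 0.485
  outer loop
   vertex 2.4 3.3 2.8
   vertex 1.2 3.4 3.9
   vertex 2.9 2.2 3.9
  endloop
 endfacet
 facet normal 0.264 -0.931 0.254
  outer loop
   vertex 3.7 1.2 3.3
   vertex 0.3 0.4 3.9
   vertex 3.7 0.6 1.1
  endloop
 endfacet
 facet normal 0.242 -0.350 0.905
  outer loop
   vertex 3.7 1.2 3.3
   vertex 2.9 2.2 3.9
   vertex 0.3 0.4 3.9
  endloop
 endfacet
 facet normal 0.640 0.669 0.378
  outer loop
   vertex 3.3 2.1 3.4
   vertex 2.4 3.3 2.8
   vertex 2.9 2.2 3.9
  endloop
 endfacet
 facet normal 0.776 0.282 0.564
  outer loop
   vertex 3.3 2.1 3.4
   vertex 2.9 2.2 3.9
   vertex 3.7 1.2 3.3
  endloop
 endfacet
 facet normal 0.829 0.523 -0.197
  outer loop
   vertex 3.3 2.1 3.4
   vertex 3.7 0.6 1.1
   vertex 2.4 3.3 2.8
  endloop
 endfacet
 facet normal 0.903 0.414 -0.113
  outer loop
   vertex 3.3 2.1 3.4
   vertex 3.7 1.2 3.3
   vertex 3.7 0.6 1.1
  endloop
 endfacet
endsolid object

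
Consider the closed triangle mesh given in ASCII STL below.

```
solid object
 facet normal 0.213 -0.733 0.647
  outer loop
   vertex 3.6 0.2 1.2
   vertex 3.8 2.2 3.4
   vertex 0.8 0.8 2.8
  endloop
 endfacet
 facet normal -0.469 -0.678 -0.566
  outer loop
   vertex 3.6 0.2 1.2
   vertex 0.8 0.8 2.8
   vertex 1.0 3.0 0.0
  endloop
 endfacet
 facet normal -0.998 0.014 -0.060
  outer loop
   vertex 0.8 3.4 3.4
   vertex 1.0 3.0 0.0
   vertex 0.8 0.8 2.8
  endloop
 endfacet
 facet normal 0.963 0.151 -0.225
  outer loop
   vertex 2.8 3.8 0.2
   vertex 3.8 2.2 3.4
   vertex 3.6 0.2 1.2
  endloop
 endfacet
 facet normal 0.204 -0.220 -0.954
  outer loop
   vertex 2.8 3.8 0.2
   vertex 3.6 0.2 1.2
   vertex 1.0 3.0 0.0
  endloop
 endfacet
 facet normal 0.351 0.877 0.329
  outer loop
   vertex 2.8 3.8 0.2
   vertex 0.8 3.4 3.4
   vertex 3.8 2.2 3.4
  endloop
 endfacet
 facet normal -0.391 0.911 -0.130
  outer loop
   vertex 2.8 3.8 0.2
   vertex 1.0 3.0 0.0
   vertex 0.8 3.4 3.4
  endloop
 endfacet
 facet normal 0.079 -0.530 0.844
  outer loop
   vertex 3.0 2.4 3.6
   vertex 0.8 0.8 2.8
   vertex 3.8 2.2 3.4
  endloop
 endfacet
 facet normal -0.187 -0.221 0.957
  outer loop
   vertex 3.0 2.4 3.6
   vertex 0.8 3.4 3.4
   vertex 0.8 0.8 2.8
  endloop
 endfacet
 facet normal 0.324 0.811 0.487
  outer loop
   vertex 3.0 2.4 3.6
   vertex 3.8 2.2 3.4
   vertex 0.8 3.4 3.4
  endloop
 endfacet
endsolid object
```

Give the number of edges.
15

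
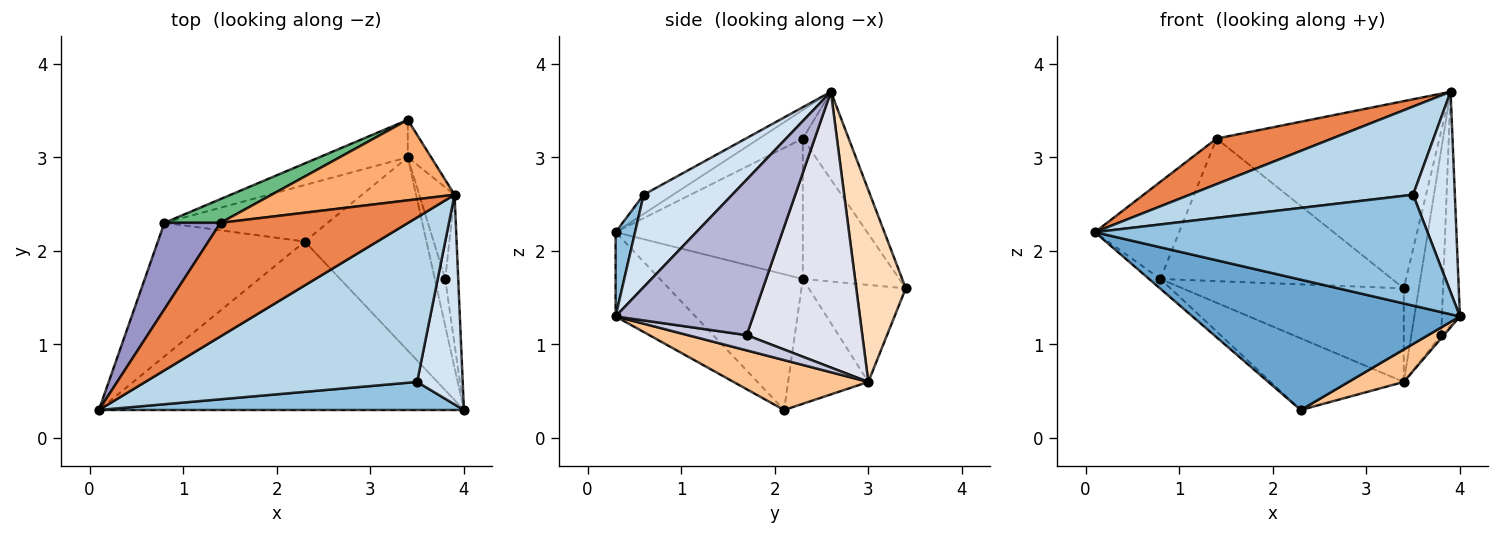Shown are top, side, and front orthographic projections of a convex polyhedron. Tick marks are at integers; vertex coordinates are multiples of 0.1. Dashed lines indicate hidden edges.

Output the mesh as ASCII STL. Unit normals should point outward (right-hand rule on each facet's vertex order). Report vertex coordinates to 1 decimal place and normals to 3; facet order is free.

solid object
 facet normal -0.180 -0.602 -0.778
  outer loop
   vertex 2.3 2.1 0.3
   vertex 4.0 0.3 1.3
   vertex 0.1 0.3 2.2
  endloop
 endfacet
 facet normal 0.057 -0.968 0.245
  outer loop
   vertex 3.5 0.6 2.6
   vertex 0.1 0.3 2.2
   vertex 4.0 0.3 1.3
  endloop
 endfacet
 facet normal -0.062 -0.471 0.880
  outer loop
   vertex 3.5 0.6 2.6
   vertex 3.9 2.6 3.7
   vertex 0.1 0.3 2.2
  endloop
 endfacet
 facet normal 0.826 -0.389 0.408
  outer loop
   vertex 3.5 0.6 2.6
   vertex 4.0 0.3 1.3
   vertex 3.9 2.6 3.7
  endloop
 endfacet
 facet normal -0.140 -0.369 0.919
  outer loop
   vertex 1.4 2.3 3.2
   vertex 0.1 0.3 2.2
   vertex 3.9 2.6 3.7
  endloop
 endfacet
 facet normal -0.186 0.903 0.388
  outer loop
   vertex 1.4 2.3 3.2
   vertex 3.9 2.6 3.7
   vertex 3.4 3.4 1.6
  endloop
 endfacet
 facet normal 0.375 -0.154 -0.914
  outer loop
   vertex 3.4 3.0 0.6
   vertex 4.0 0.3 1.3
   vertex 2.3 2.1 0.3
  endloop
 endfacet
 facet normal 0.950 0.290 -0.116
  outer loop
   vertex 3.4 3.0 0.6
   vertex 3.4 3.4 1.6
   vertex 3.9 2.6 3.7
  endloop
 endfacet
 facet normal -0.380 0.912 0.152
  outer loop
   vertex 0.8 2.3 1.7
   vertex 1.4 2.3 3.2
   vertex 3.4 3.4 1.6
  endloop
 endfacet
 facet normal -0.377 0.860 -0.344
  outer loop
   vertex 0.8 2.3 1.7
   vertex 3.4 3.4 1.6
   vertex 3.4 3.0 0.6
  endloop
 endfacet
 facet normal -0.428 0.710 -0.560
  outer loop
   vertex 0.8 2.3 1.7
   vertex 3.4 3.0 0.6
   vertex 2.3 2.1 0.3
  endloop
 endfacet
 facet normal -0.677 0.054 -0.734
  outer loop
   vertex 0.8 2.3 1.7
   vertex 2.3 2.1 0.3
   vertex 0.1 0.3 2.2
  endloop
 endfacet
 facet normal -0.857 0.386 0.343
  outer loop
   vertex 0.8 2.3 1.7
   vertex 0.1 0.3 2.2
   vertex 1.4 2.3 3.2
  endloop
 endfacet
 facet normal 0.988 0.129 -0.083
  outer loop
   vertex 3.8 1.7 1.1
   vertex 3.9 2.6 3.7
   vertex 4.0 0.3 1.3
  endloop
 endfacet
 facet normal 0.826 0.038 -0.563
  outer loop
   vertex 3.8 1.7 1.1
   vertex 4.0 0.3 1.3
   vertex 3.4 3.0 0.6
  endloop
 endfacet
 facet normal 0.961 0.248 -0.123
  outer loop
   vertex 3.8 1.7 1.1
   vertex 3.4 3.0 0.6
   vertex 3.9 2.6 3.7
  endloop
 endfacet
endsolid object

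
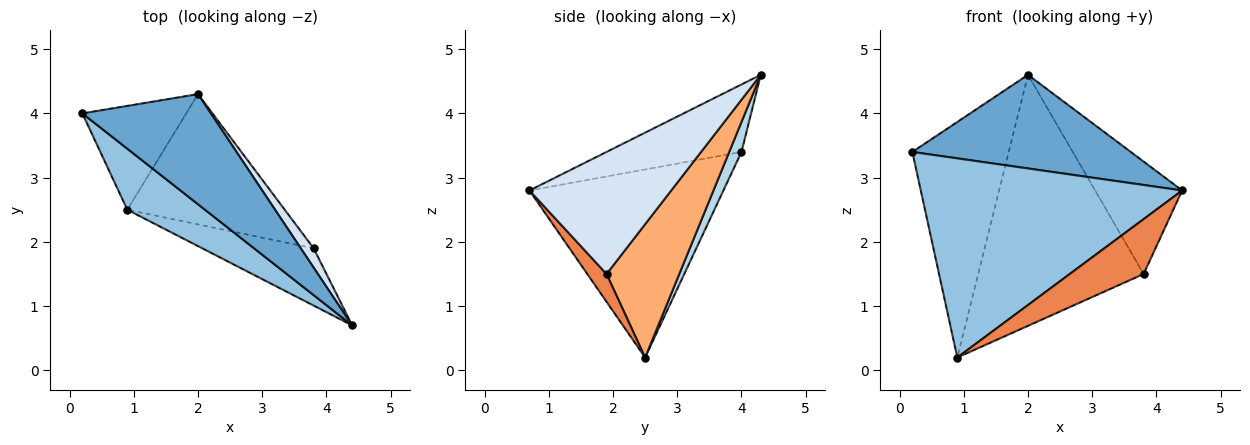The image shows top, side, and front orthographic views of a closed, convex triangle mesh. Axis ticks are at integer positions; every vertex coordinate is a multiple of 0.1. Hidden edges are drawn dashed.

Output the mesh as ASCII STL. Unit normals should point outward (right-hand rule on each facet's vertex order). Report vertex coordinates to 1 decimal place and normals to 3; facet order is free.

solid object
 facet normal -0.371 -0.601 0.707
  outer loop
   vertex 2.0 4.3 4.6
   vertex 0.2 4.0 3.4
   vertex 4.4 0.7 2.8
  endloop
 endfacet
 facet normal -0.579 -0.780 0.239
  outer loop
   vertex 0.9 2.5 0.2
   vertex 4.4 0.7 2.8
   vertex 0.2 4.0 3.4
  endloop
 endfacet
 facet normal 0.116 0.909 -0.401
  outer loop
   vertex 0.9 2.5 0.2
   vertex 0.2 4.0 3.4
   vertex 2.0 4.3 4.6
  endloop
 endfacet
 facet normal 0.849 0.521 0.089
  outer loop
   vertex 3.8 1.9 1.5
   vertex 2.0 4.3 4.6
   vertex 4.4 0.7 2.8
  endloop
 endfacet
 facet normal 0.178 -0.681 -0.711
  outer loop
   vertex 3.8 1.9 1.5
   vertex 4.4 0.7 2.8
   vertex 0.9 2.5 0.2
  endloop
 endfacet
 facet normal 0.363 0.827 -0.429
  outer loop
   vertex 3.8 1.9 1.5
   vertex 0.9 2.5 0.2
   vertex 2.0 4.3 4.6
  endloop
 endfacet
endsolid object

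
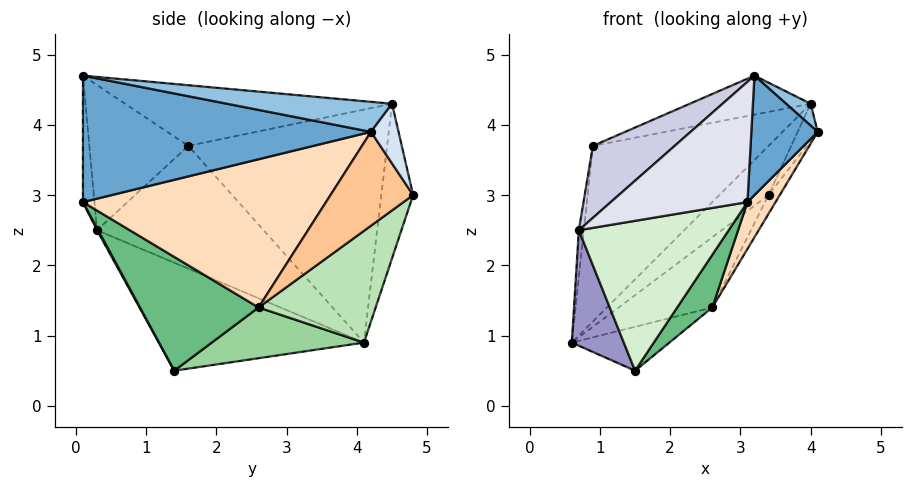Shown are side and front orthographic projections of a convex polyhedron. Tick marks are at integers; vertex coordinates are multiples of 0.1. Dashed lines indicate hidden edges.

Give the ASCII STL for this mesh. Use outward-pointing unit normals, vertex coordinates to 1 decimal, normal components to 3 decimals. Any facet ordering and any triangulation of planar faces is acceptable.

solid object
 facet normal 0.973 -0.224 -0.054
  outer loop
   vertex 3.1 0.1 2.9
   vertex 4.1 4.2 3.9
   vertex 3.2 0.1 4.7
  endloop
 endfacet
 facet normal 0.931 -0.139 0.337
  outer loop
   vertex 4.0 4.5 4.3
   vertex 3.2 0.1 4.7
   vertex 4.1 4.2 3.9
  endloop
 endfacet
 facet normal -0.315 0.143 0.938
  outer loop
   vertex 4.0 4.5 4.3
   vertex 0.9 1.6 3.7
   vertex 3.2 0.1 4.7
  endloop
 endfacet
 facet normal 0.787 0.571 -0.232
  outer loop
   vertex 4.0 4.5 4.3
   vertex 4.1 4.2 3.9
   vertex 3.4 4.8 3.0
  endloop
 endfacet
 facet normal -0.622 0.550 0.557
  outer loop
   vertex 4.0 4.5 4.3
   vertex 0.6 4.1 0.9
   vertex 0.9 1.6 3.7
  endloop
 endfacet
 facet normal -0.496 0.767 0.406
  outer loop
   vertex 4.0 4.5 4.3
   vertex 3.4 4.8 3.0
   vertex 0.6 4.1 0.9
  endloop
 endfacet
 facet normal 0.819 0.111 -0.563
  outer loop
   vertex 2.6 2.6 1.4
   vertex 3.4 4.8 3.0
   vertex 4.1 4.2 3.9
  endloop
 endfacet
 facet normal 0.880 -0.102 -0.463
  outer loop
   vertex 2.6 2.6 1.4
   vertex 4.1 4.2 3.9
   vertex 3.1 0.1 2.9
  endloop
 endfacet
 facet normal 0.751 -0.223 -0.621
  outer loop
   vertex 2.6 2.6 1.4
   vertex 3.1 0.1 2.9
   vertex 1.5 1.4 0.5
  endloop
 endfacet
 facet normal 0.418 0.268 -0.868
  outer loop
   vertex 2.6 2.6 1.4
   vertex 1.5 1.4 0.5
   vertex 0.6 4.1 0.9
  endloop
 endfacet
 facet normal 0.488 0.390 -0.781
  outer loop
   vertex 2.6 2.6 1.4
   vertex 0.6 4.1 0.9
   vertex 3.4 4.8 3.0
  endloop
 endfacet
 facet normal 0.007 -0.877 -0.480
  outer loop
   vertex 0.7 0.3 2.5
   vertex 1.5 1.4 0.5
   vertex 3.1 0.1 2.9
  endloop
 endfacet
 facet normal -0.859 -0.218 -0.463
  outer loop
   vertex 0.7 0.3 2.5
   vertex 0.6 4.1 0.9
   vertex 1.5 1.4 0.5
  endloop
 endfacet
 facet normal -0.991 0.030 0.133
  outer loop
   vertex 0.7 0.3 2.5
   vertex 0.9 1.6 3.7
   vertex 0.6 4.1 0.9
  endloop
 endfacet
 facet normal -0.597 -0.493 0.633
  outer loop
   vertex 0.7 0.3 2.5
   vertex 3.2 0.1 4.7
   vertex 0.9 1.6 3.7
  endloop
 endfacet
 facet normal -0.084 -0.996 0.005
  outer loop
   vertex 0.7 0.3 2.5
   vertex 3.1 0.1 2.9
   vertex 3.2 0.1 4.7
  endloop
 endfacet
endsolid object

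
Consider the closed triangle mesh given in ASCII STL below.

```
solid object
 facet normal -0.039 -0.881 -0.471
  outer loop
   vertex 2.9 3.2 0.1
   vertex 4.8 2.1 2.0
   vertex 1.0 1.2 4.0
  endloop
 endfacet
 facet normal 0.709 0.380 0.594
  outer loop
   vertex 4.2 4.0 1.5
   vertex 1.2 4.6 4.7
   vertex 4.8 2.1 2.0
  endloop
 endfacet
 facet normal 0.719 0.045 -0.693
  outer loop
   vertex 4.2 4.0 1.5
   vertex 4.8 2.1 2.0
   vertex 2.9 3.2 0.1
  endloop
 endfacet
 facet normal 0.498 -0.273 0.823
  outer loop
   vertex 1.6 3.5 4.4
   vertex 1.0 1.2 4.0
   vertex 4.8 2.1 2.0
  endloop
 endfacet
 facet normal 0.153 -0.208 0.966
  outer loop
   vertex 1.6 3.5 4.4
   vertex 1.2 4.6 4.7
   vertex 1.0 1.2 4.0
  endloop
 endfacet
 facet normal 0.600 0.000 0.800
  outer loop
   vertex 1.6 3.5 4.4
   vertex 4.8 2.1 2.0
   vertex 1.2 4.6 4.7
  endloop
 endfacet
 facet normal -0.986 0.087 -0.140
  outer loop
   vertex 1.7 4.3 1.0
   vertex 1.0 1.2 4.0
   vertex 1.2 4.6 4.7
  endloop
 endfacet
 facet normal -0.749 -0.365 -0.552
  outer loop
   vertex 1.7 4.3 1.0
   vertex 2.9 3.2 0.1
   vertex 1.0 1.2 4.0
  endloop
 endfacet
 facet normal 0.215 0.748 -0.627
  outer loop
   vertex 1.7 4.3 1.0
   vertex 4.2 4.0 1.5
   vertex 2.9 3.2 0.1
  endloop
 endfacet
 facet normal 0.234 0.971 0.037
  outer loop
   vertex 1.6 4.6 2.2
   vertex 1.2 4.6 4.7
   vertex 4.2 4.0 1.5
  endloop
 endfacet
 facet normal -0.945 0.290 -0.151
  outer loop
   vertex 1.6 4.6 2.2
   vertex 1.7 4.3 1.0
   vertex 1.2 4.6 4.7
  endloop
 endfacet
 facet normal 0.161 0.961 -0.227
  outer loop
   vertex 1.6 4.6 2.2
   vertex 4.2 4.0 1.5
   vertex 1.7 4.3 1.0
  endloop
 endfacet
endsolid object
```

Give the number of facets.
12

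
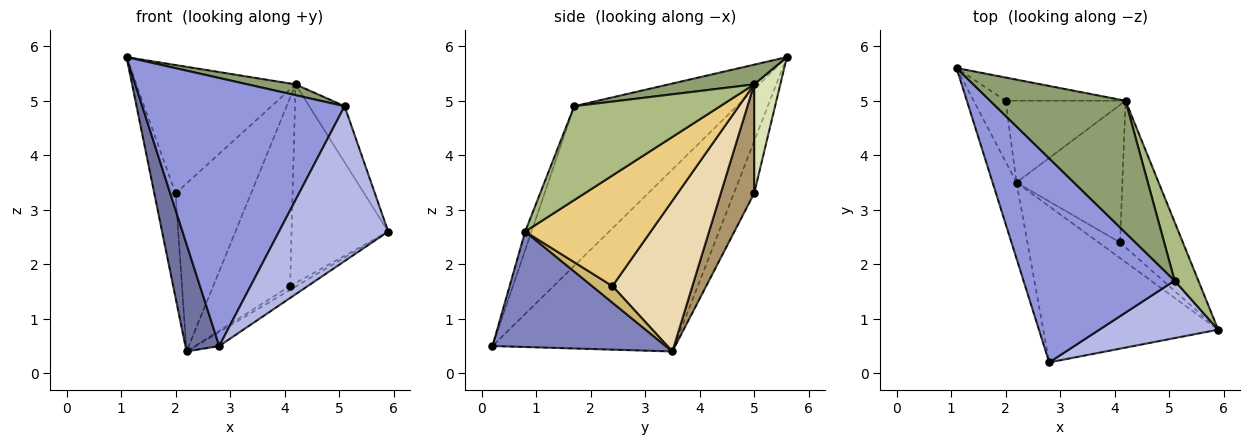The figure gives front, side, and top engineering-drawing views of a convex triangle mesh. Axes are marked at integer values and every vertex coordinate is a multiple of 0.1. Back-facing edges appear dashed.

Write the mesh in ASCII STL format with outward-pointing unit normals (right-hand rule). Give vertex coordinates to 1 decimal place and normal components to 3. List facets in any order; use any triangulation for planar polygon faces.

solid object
 facet normal -0.975 -0.181 -0.128
  outer loop
   vertex 2.2 3.5 0.4
   vertex 2.8 0.2 0.5
   vertex 1.1 5.6 5.8
  endloop
 endfacet
 facet normal 0.549 0.075 -0.832
  outer loop
   vertex 2.2 3.5 0.4
   vertex 5.9 0.8 2.6
   vertex 2.8 0.2 0.5
  endloop
 endfacet
 facet normal -0.539 -0.670 0.510
  outer loop
   vertex 5.1 1.7 4.9
   vertex 1.1 5.6 5.8
   vertex 2.8 0.2 0.5
  endloop
 endfacet
 facet normal -0.054 -0.936 0.347
  outer loop
   vertex 5.1 1.7 4.9
   vertex 2.8 0.2 0.5
   vertex 5.9 0.8 2.6
  endloop
 endfacet
 facet normal 0.144 -0.080 0.986
  outer loop
   vertex 5.1 1.7 4.9
   vertex 4.2 5.0 5.3
   vertex 1.1 5.6 5.8
  endloop
 endfacet
 facet normal 0.944 0.228 0.239
  outer loop
   vertex 5.1 1.7 4.9
   vertex 5.9 0.8 2.6
   vertex 4.2 5.0 5.3
  endloop
 endfacet
 facet normal -0.635 0.667 -0.389
  outer loop
   vertex 2.0 5.0 3.3
   vertex 2.2 3.5 0.4
   vertex 1.1 5.6 5.8
  endloop
 endfacet
 facet normal 0.160 0.971 -0.176
  outer loop
   vertex 2.0 5.0 3.3
   vertex 1.1 5.6 5.8
   vertex 4.2 5.0 5.3
  endloop
 endfacet
 facet normal 0.370 0.835 -0.407
  outer loop
   vertex 2.0 5.0 3.3
   vertex 4.2 5.0 5.3
   vertex 2.2 3.5 0.4
  endloop
 endfacet
 facet normal 0.601 0.190 -0.776
  outer loop
   vertex 4.1 2.4 1.6
   vertex 5.9 0.8 2.6
   vertex 2.2 3.5 0.4
  endloop
 endfacet
 facet normal 0.723 0.556 -0.410
  outer loop
   vertex 4.1 2.4 1.6
   vertex 4.2 5.0 5.3
   vertex 5.9 0.8 2.6
  endloop
 endfacet
 facet normal 0.643 0.618 -0.452
  outer loop
   vertex 4.1 2.4 1.6
   vertex 2.2 3.5 0.4
   vertex 4.2 5.0 5.3
  endloop
 endfacet
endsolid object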